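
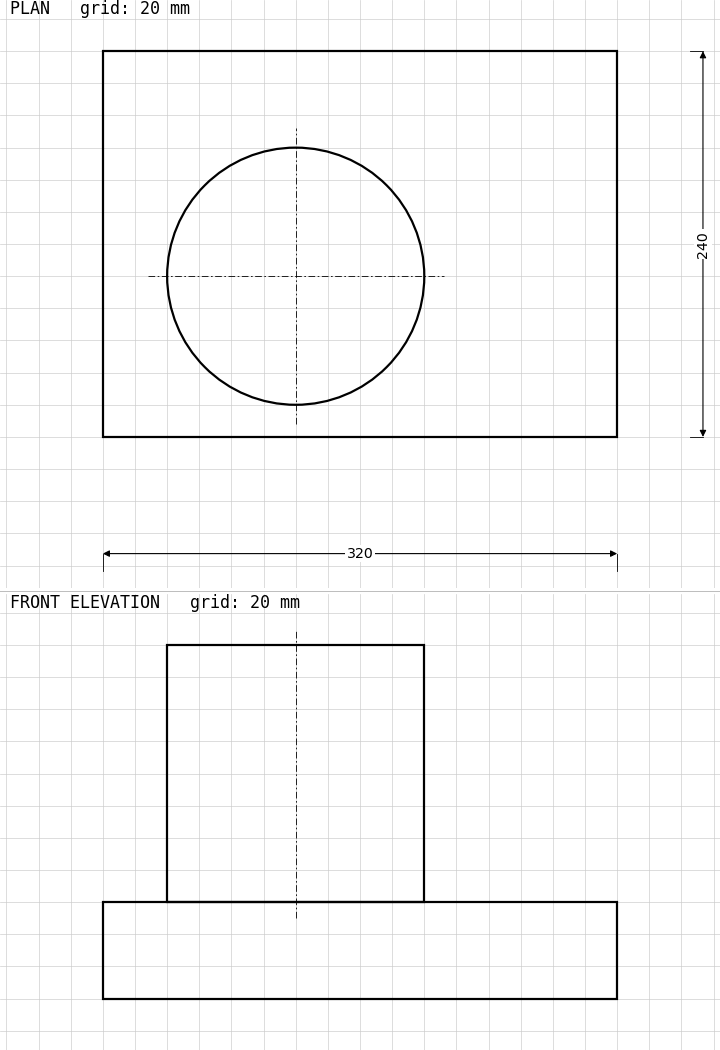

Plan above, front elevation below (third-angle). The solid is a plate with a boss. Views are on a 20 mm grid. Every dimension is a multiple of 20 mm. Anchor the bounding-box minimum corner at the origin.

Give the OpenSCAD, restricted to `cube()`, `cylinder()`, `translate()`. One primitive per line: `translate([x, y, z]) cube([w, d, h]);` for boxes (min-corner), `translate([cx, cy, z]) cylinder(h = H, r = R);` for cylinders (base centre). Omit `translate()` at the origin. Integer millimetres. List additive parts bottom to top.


cube([320, 240, 60]);
translate([120, 100, 60]) cylinder(h = 160, r = 80);


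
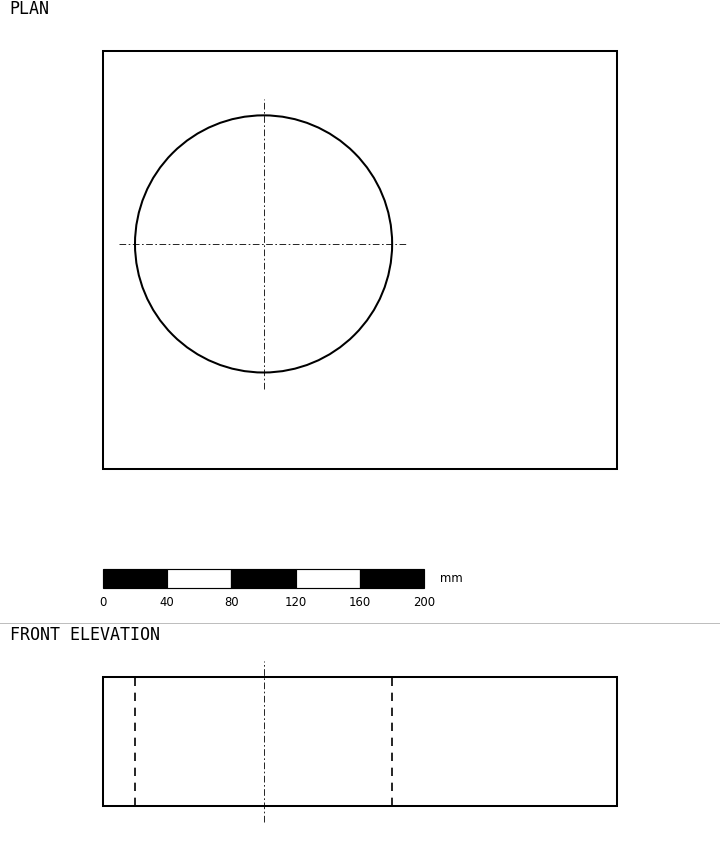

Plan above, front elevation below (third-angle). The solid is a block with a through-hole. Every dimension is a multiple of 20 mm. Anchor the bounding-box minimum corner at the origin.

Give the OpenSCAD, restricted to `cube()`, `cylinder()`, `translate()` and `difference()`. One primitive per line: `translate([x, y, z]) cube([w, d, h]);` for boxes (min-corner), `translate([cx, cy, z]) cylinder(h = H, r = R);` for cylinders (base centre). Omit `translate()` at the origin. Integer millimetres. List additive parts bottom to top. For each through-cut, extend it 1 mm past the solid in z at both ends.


difference() {
  cube([320, 260, 80]);
  translate([100, 140, -1]) cylinder(h = 82, r = 80);
}


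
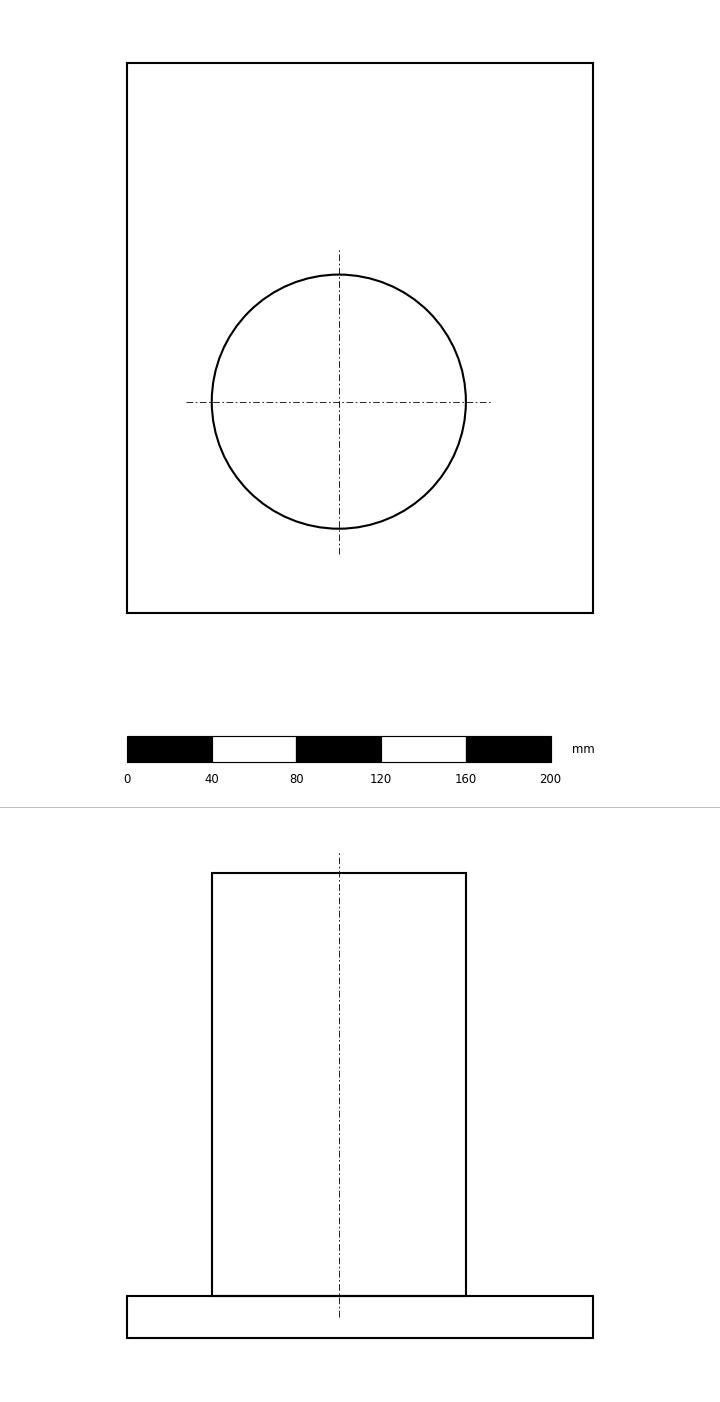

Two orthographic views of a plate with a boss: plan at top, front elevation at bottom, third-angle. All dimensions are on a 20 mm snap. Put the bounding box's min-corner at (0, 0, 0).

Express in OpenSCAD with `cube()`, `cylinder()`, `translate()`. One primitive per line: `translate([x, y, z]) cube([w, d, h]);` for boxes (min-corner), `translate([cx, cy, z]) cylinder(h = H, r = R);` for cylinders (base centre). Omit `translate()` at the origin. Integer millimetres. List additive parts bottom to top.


cube([220, 260, 20]);
translate([100, 100, 20]) cylinder(h = 200, r = 60);


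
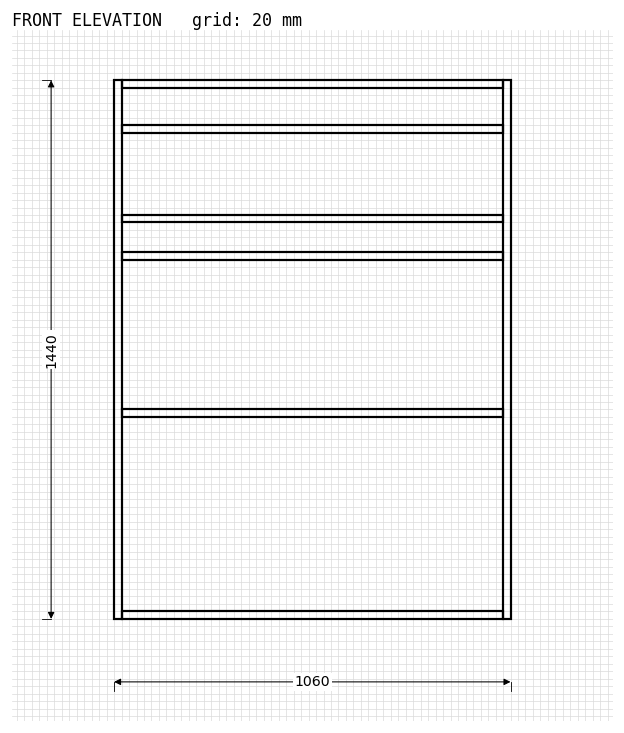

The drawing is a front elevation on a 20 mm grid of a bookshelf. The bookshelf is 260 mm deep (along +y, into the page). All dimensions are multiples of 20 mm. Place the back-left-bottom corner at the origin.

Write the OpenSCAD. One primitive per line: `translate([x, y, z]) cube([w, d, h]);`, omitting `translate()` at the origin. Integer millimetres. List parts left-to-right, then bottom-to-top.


cube([20, 260, 1440]);
translate([20, 0, 0]) cube([1020, 260, 20]);
translate([20, 0, 540]) cube([1020, 260, 20]);
translate([20, 0, 960]) cube([1020, 260, 20]);
translate([20, 0, 1060]) cube([1020, 260, 20]);
translate([20, 0, 1300]) cube([1020, 260, 20]);
translate([20, 0, 1420]) cube([1020, 260, 20]);
translate([1040, 0, 0]) cube([20, 260, 1440]);


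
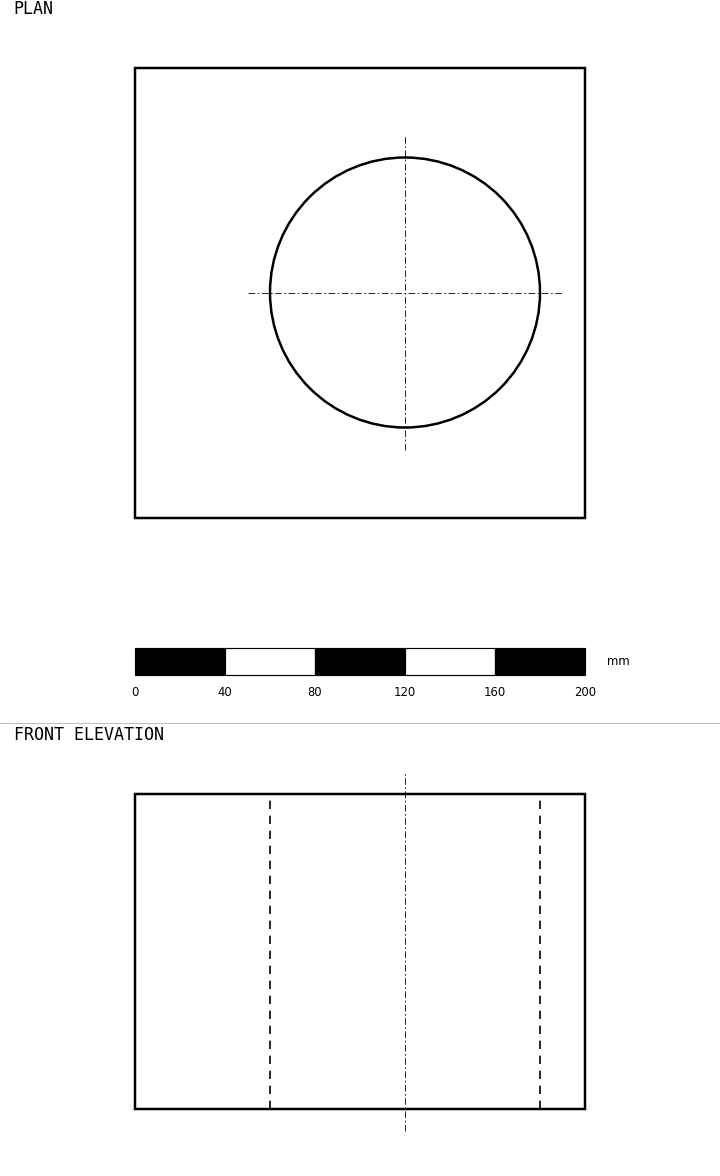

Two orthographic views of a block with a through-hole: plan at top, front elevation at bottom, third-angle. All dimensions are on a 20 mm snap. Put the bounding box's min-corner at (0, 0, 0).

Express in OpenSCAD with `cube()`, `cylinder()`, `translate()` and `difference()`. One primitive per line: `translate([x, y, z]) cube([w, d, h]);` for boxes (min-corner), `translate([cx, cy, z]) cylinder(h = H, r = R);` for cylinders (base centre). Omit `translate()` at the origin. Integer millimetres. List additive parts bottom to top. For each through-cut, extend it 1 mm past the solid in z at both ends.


difference() {
  cube([200, 200, 140]);
  translate([120, 100, -1]) cylinder(h = 142, r = 60);
}


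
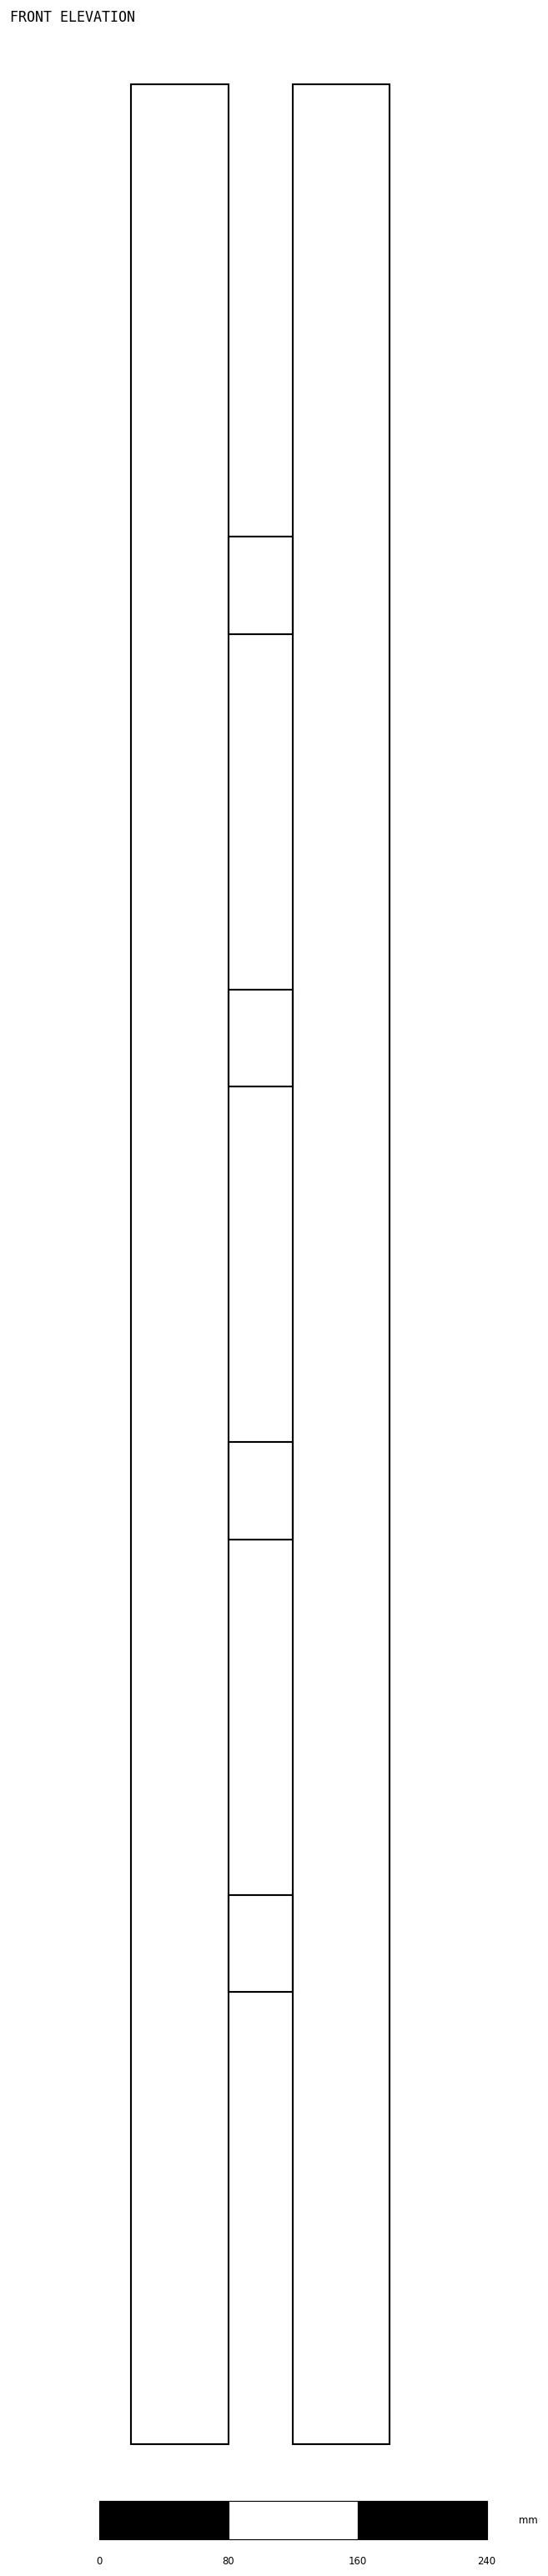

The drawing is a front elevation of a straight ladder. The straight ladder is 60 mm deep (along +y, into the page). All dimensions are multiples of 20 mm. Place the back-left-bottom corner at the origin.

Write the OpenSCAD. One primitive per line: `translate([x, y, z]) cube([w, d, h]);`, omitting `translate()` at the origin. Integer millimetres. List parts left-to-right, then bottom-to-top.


cube([60, 60, 1460]);
translate([60, 0, 280]) cube([40, 60, 60]);
translate([60, 0, 560]) cube([40, 60, 60]);
translate([60, 0, 840]) cube([40, 60, 60]);
translate([60, 0, 1120]) cube([40, 60, 60]);
translate([100, 0, 0]) cube([60, 60, 1460]);


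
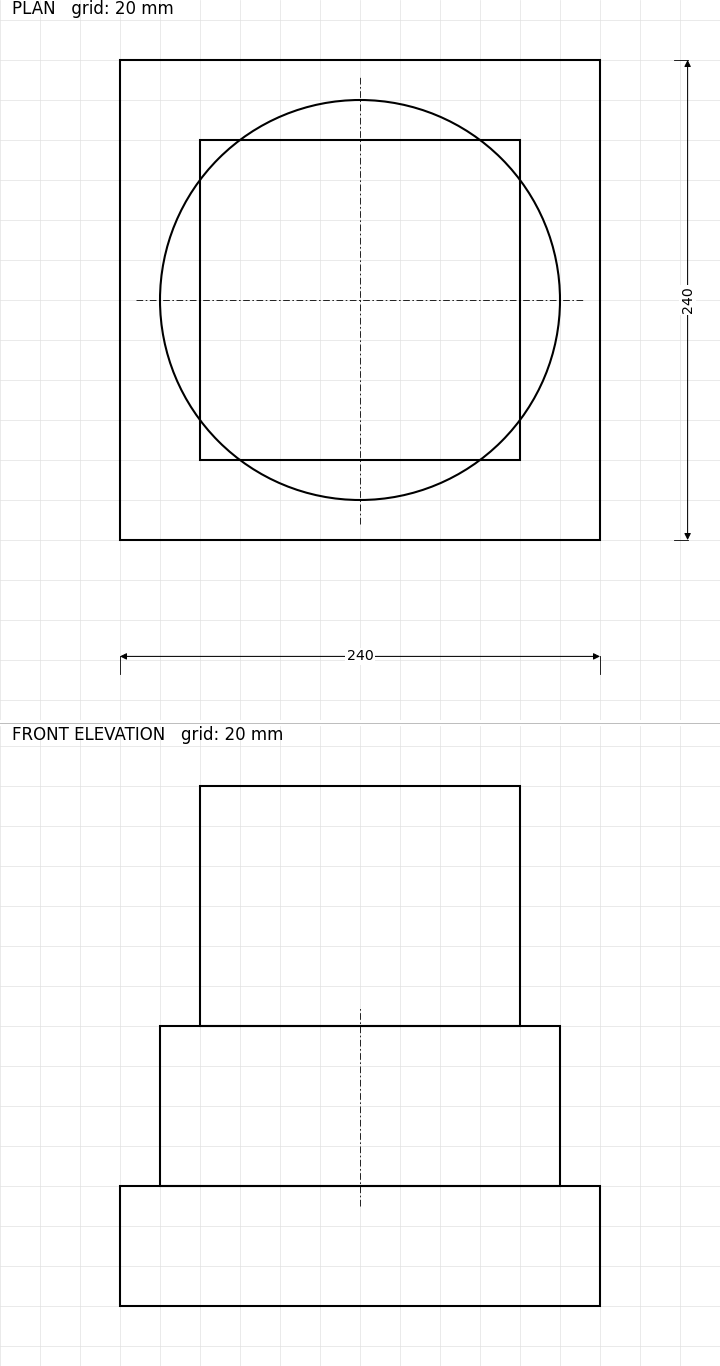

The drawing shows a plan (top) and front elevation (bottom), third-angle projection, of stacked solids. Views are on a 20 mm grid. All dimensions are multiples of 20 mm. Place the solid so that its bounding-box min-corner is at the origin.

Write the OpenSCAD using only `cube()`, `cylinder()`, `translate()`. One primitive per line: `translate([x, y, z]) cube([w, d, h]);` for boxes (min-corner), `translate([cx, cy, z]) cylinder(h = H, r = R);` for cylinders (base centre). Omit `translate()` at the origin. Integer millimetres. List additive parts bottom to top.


cube([240, 240, 60]);
translate([120, 120, 60]) cylinder(h = 80, r = 100);
translate([40, 40, 140]) cube([160, 160, 120]);


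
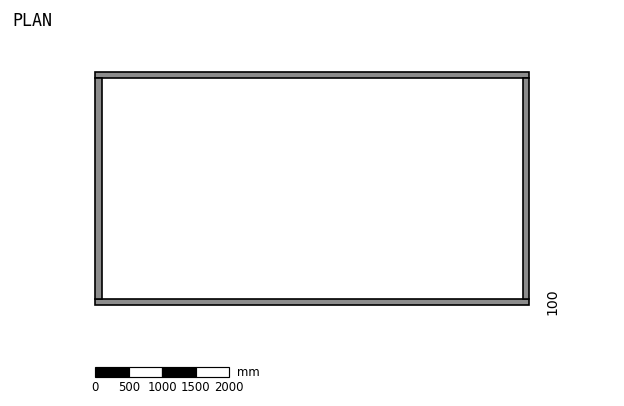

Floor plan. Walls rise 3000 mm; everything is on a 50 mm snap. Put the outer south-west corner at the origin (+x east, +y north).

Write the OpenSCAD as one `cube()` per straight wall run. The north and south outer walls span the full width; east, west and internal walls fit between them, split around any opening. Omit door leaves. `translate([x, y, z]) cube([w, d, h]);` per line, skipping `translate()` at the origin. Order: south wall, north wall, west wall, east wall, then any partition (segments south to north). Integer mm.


cube([6500, 100, 3000]);
translate([0, 3400, 0]) cube([6500, 100, 3000]);
translate([0, 100, 0]) cube([100, 3300, 3000]);
translate([6400, 100, 0]) cube([100, 3300, 3000]);


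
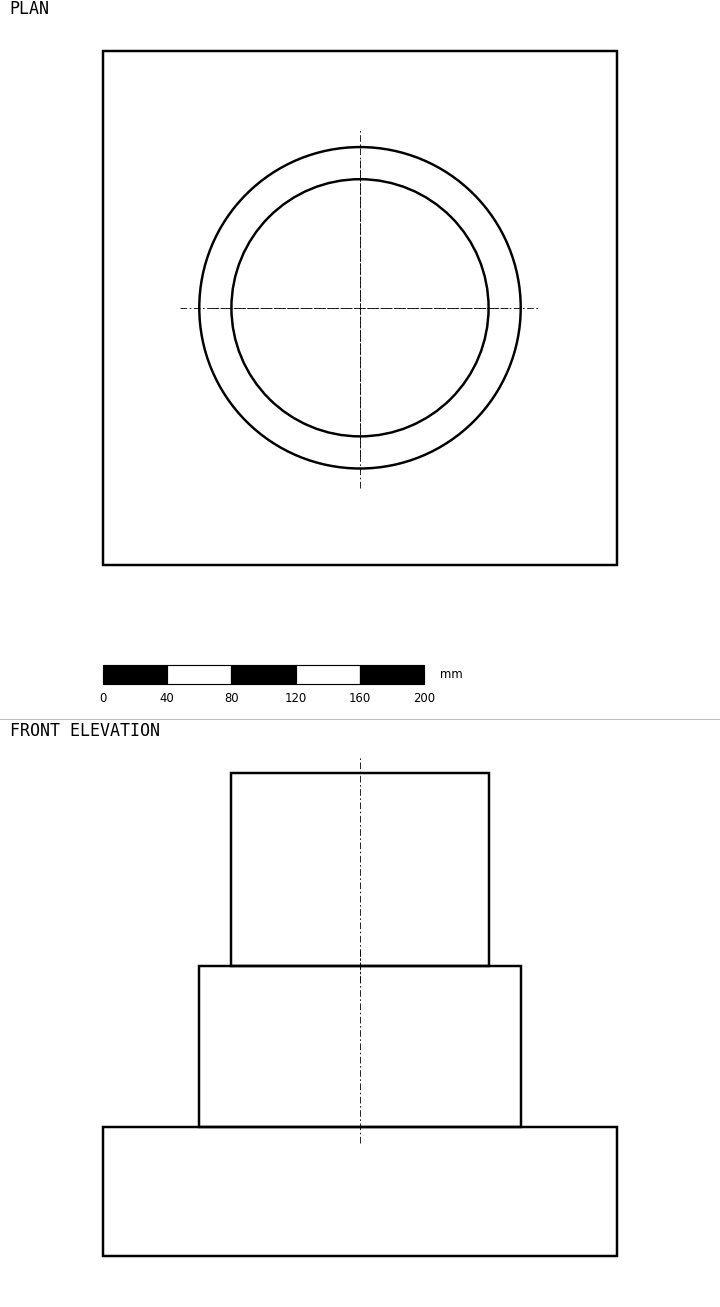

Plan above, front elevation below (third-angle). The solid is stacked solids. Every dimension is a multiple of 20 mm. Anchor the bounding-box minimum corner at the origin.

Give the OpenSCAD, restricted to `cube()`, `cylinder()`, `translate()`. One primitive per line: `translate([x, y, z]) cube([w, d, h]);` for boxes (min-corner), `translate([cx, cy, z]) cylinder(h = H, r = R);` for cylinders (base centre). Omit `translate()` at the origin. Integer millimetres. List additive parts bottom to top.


cube([320, 320, 80]);
translate([160, 160, 80]) cylinder(h = 100, r = 100);
translate([160, 160, 180]) cylinder(h = 120, r = 80);


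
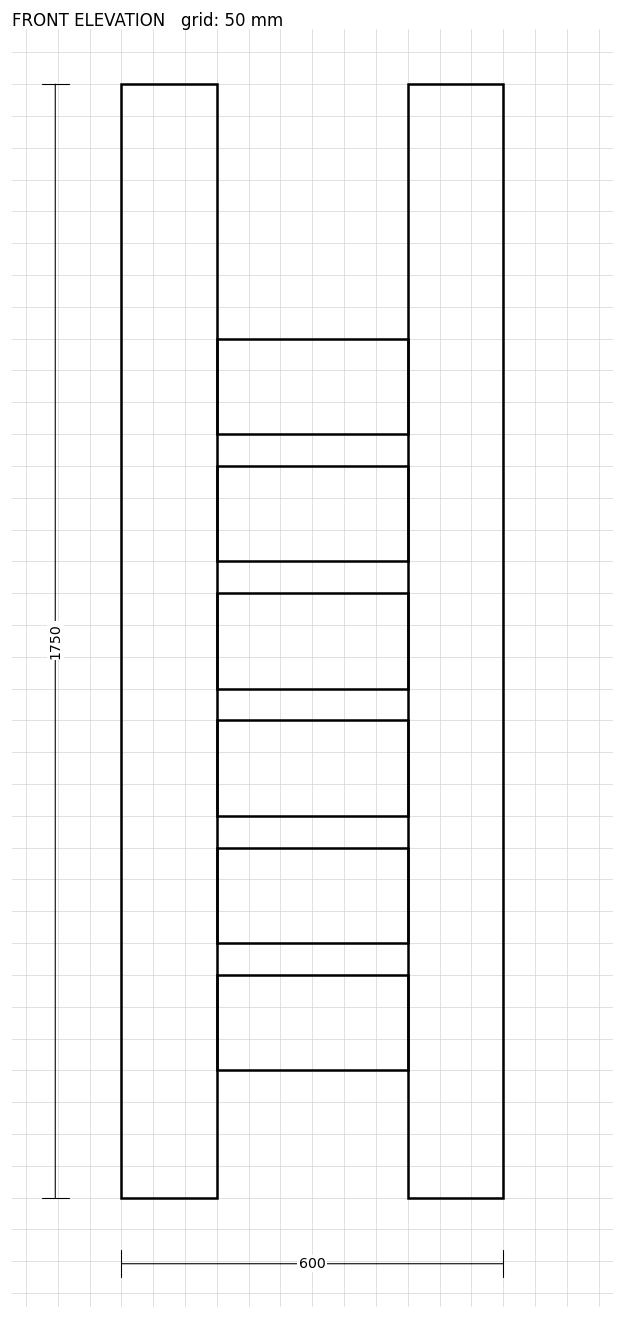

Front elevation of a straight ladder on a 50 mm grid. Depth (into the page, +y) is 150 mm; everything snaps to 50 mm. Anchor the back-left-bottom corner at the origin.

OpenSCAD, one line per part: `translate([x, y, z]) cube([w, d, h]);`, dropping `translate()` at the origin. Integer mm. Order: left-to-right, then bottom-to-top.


cube([150, 150, 1750]);
translate([150, 0, 200]) cube([300, 150, 150]);
translate([150, 0, 400]) cube([300, 150, 150]);
translate([150, 0, 600]) cube([300, 150, 150]);
translate([150, 0, 800]) cube([300, 150, 150]);
translate([150, 0, 1000]) cube([300, 150, 150]);
translate([150, 0, 1200]) cube([300, 150, 150]);
translate([450, 0, 0]) cube([150, 150, 1750]);


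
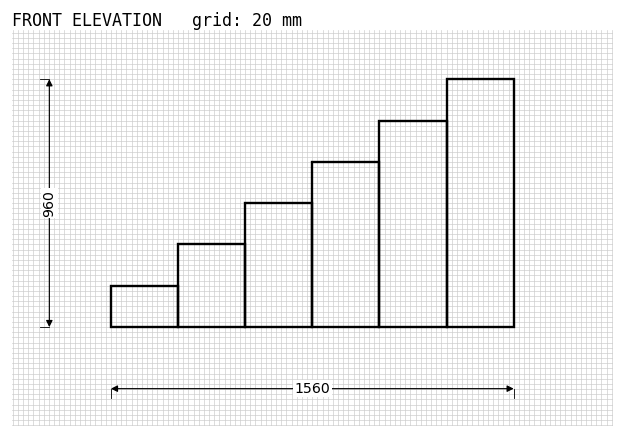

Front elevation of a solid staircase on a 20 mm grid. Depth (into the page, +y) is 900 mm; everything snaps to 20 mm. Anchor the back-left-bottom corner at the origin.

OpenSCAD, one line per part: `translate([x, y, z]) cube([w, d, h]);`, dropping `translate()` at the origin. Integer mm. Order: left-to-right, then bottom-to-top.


cube([260, 900, 160]);
translate([260, 0, 0]) cube([260, 900, 320]);
translate([520, 0, 0]) cube([260, 900, 480]);
translate([780, 0, 0]) cube([260, 900, 640]);
translate([1040, 0, 0]) cube([260, 900, 800]);
translate([1300, 0, 0]) cube([260, 900, 960]);


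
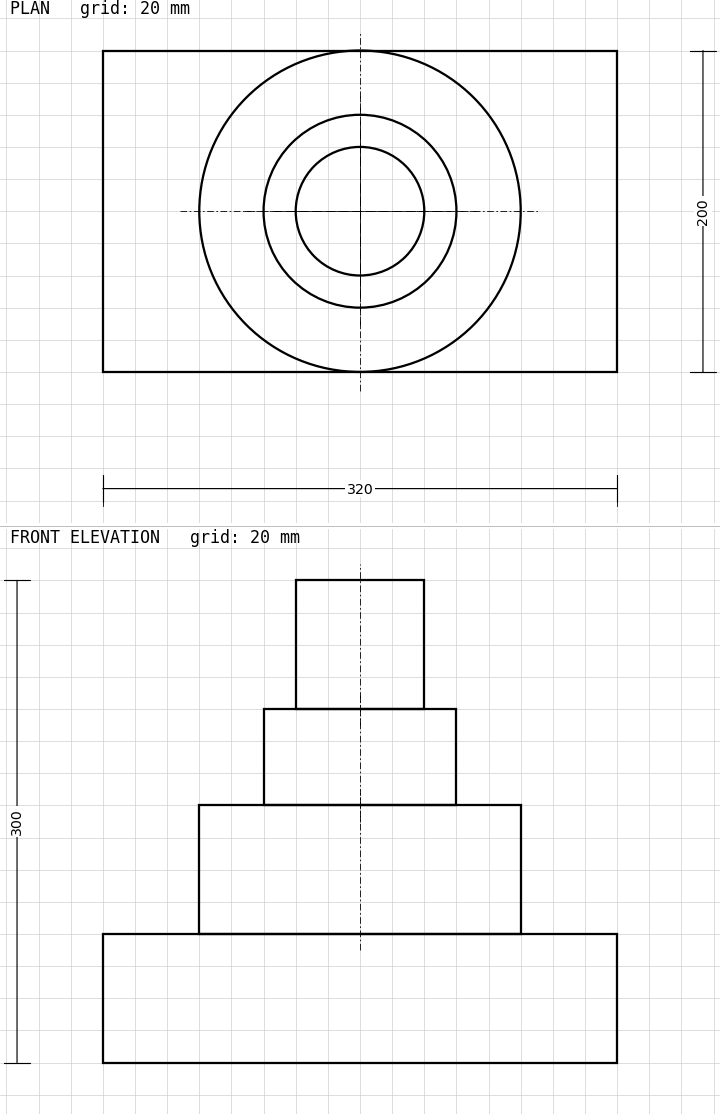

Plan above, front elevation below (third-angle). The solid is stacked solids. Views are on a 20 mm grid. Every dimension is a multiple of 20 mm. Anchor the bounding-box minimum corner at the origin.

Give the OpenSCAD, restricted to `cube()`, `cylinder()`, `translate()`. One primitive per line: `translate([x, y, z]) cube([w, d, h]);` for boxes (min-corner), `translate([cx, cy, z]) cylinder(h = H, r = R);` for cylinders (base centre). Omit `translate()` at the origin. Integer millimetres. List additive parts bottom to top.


cube([320, 200, 80]);
translate([160, 100, 80]) cylinder(h = 80, r = 100);
translate([160, 100, 160]) cylinder(h = 60, r = 60);
translate([160, 100, 220]) cylinder(h = 80, r = 40);


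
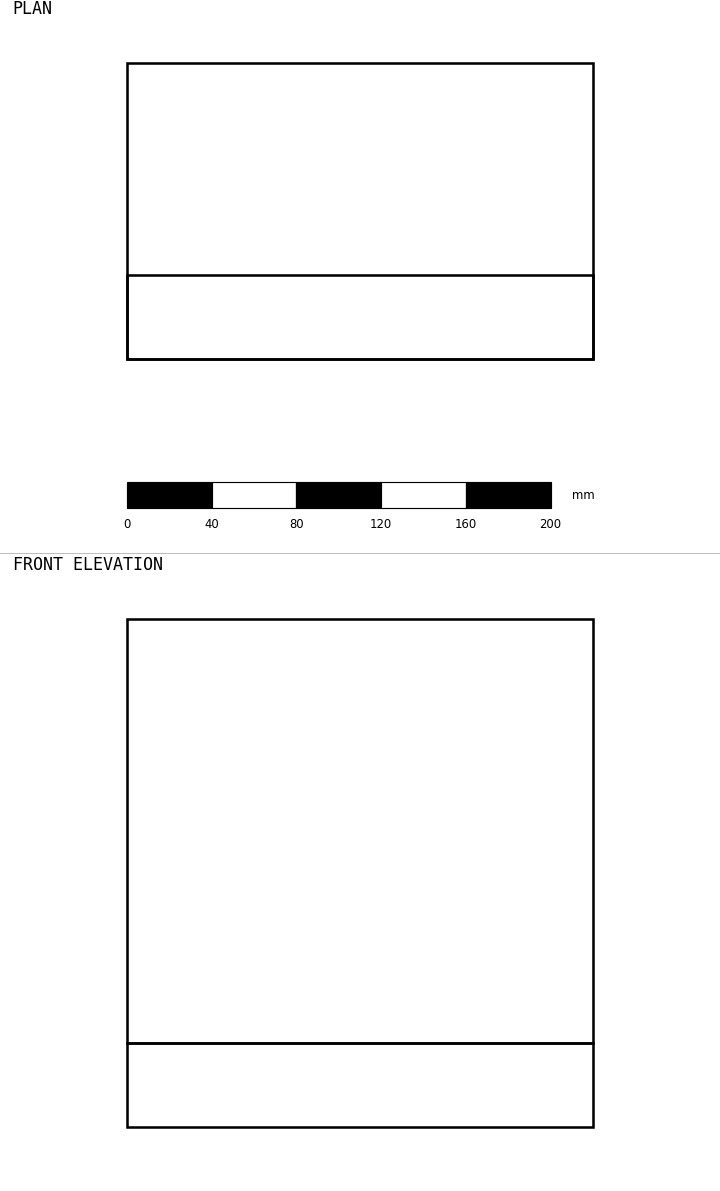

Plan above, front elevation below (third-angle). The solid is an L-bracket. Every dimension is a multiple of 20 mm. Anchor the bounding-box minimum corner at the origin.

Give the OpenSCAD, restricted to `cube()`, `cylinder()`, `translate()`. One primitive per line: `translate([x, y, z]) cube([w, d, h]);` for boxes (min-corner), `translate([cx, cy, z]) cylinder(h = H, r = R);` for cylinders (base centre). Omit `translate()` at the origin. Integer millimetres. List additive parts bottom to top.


cube([220, 140, 40]);
translate([0, 0, 40]) cube([220, 40, 200]);


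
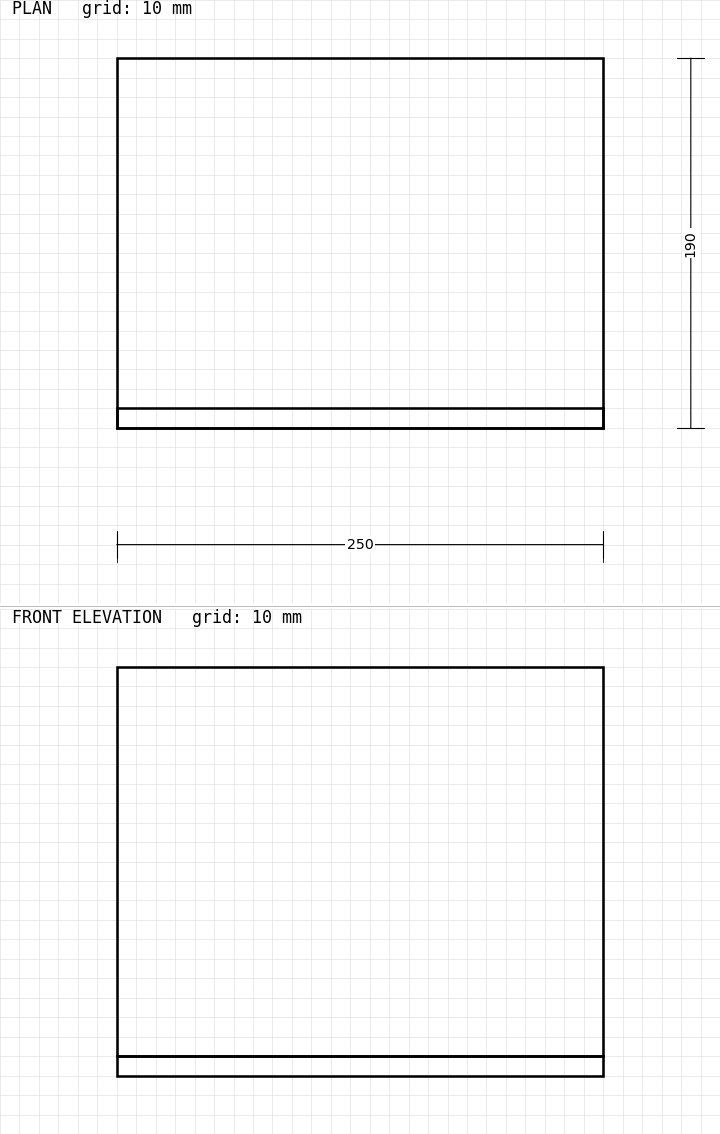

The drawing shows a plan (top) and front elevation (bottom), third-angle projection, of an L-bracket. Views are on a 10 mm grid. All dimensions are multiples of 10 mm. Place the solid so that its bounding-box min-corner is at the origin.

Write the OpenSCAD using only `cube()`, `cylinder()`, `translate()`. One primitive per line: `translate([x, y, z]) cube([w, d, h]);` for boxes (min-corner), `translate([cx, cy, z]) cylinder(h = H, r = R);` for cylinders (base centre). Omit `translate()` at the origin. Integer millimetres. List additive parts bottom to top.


cube([250, 190, 10]);
translate([0, 0, 10]) cube([250, 10, 200]);


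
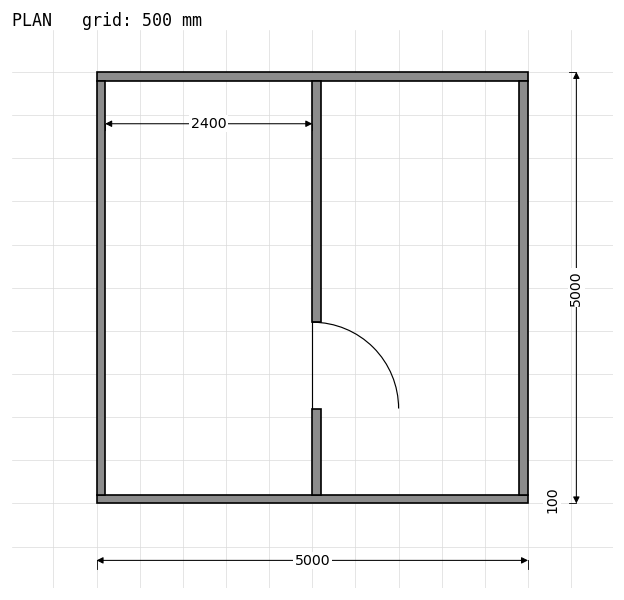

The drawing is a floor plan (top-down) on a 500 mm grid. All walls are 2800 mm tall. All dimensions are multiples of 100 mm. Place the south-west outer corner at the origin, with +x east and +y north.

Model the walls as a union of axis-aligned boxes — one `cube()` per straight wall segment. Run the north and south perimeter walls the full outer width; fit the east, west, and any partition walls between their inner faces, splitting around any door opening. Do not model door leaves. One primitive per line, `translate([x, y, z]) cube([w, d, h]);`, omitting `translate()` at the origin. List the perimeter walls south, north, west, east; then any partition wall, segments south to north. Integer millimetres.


cube([5000, 100, 2800]);
translate([0, 4900, 0]) cube([5000, 100, 2800]);
translate([0, 100, 0]) cube([100, 4800, 2800]);
translate([4900, 100, 0]) cube([100, 4800, 2800]);
translate([2500, 100, 0]) cube([100, 1000, 2800]);
translate([2500, 2100, 0]) cube([100, 2800, 2800]);


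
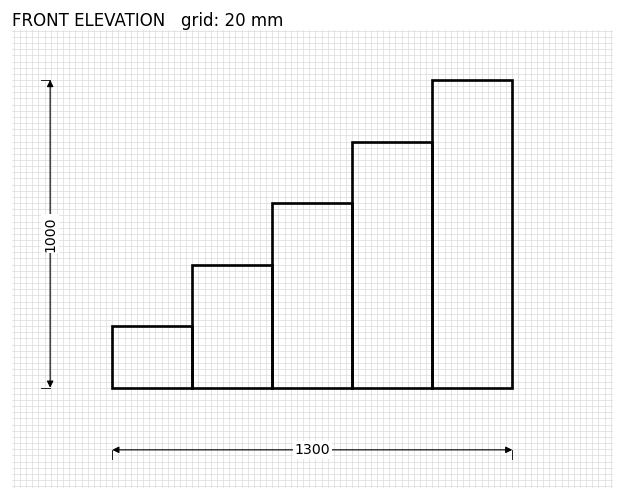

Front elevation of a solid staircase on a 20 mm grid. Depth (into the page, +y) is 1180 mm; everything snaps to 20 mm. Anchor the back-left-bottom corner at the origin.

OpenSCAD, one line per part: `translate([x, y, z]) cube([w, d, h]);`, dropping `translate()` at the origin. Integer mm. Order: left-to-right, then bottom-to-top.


cube([260, 1180, 200]);
translate([260, 0, 0]) cube([260, 1180, 400]);
translate([520, 0, 0]) cube([260, 1180, 600]);
translate([780, 0, 0]) cube([260, 1180, 800]);
translate([1040, 0, 0]) cube([260, 1180, 1000]);


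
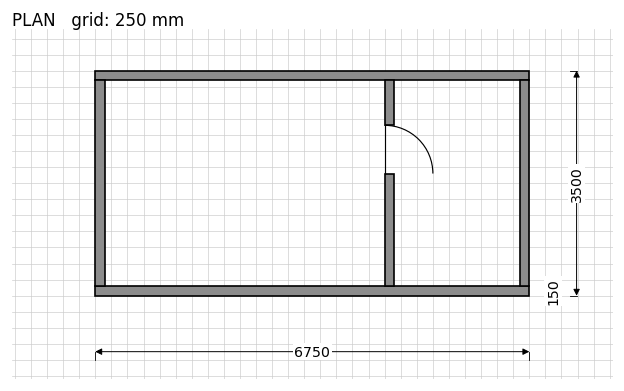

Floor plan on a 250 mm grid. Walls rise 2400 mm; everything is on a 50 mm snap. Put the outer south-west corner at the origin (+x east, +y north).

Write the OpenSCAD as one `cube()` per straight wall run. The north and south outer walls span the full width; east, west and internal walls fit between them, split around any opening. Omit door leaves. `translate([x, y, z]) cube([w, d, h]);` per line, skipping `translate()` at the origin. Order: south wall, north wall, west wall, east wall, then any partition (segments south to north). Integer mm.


cube([6750, 150, 2400]);
translate([0, 3350, 0]) cube([6750, 150, 2400]);
translate([0, 150, 0]) cube([150, 3200, 2400]);
translate([6600, 150, 0]) cube([150, 3200, 2400]);
translate([4500, 150, 0]) cube([150, 1750, 2400]);
translate([4500, 2650, 0]) cube([150, 700, 2400]);


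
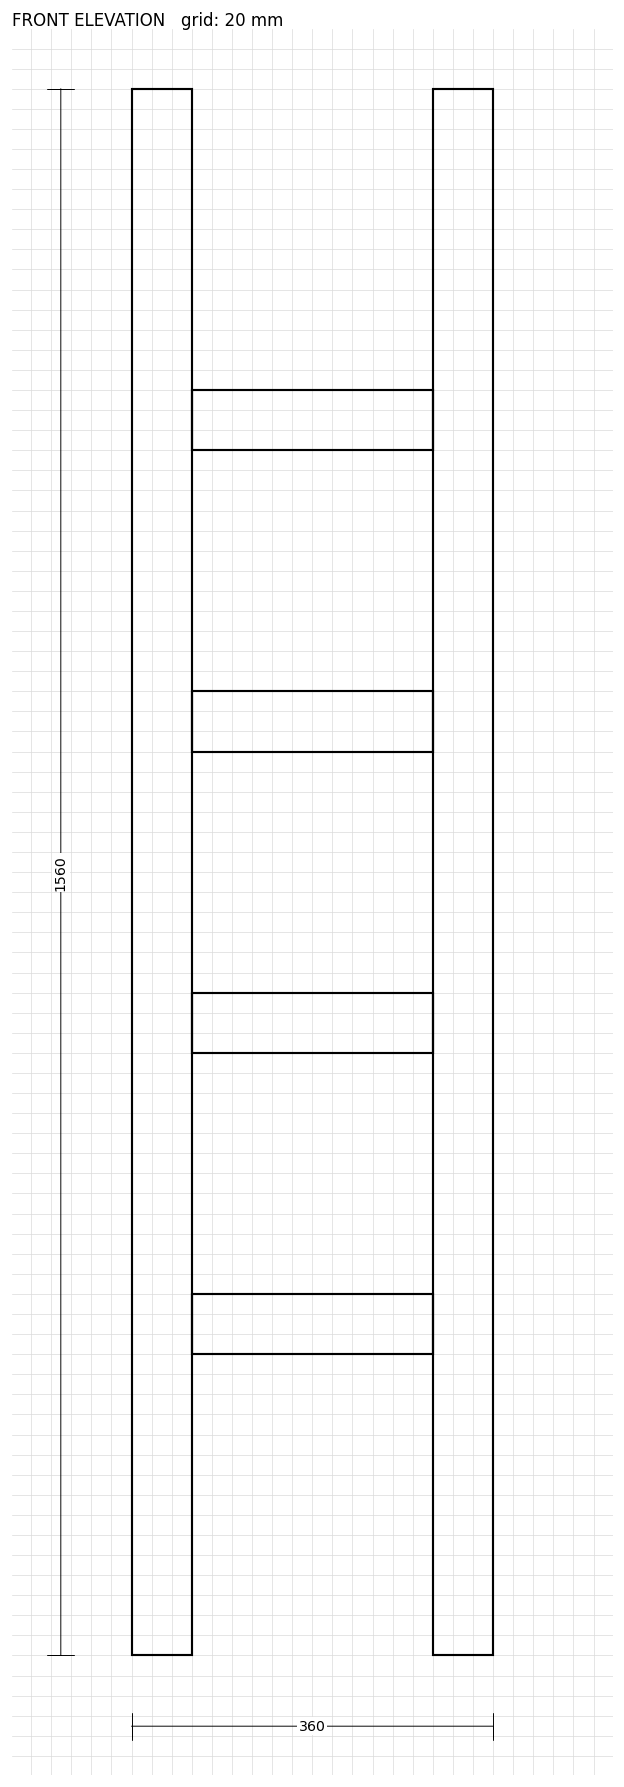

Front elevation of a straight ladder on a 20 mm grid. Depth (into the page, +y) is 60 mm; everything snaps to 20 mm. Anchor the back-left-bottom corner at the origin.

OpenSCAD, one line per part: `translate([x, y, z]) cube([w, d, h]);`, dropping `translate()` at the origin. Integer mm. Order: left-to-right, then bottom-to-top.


cube([60, 60, 1560]);
translate([60, 0, 300]) cube([240, 60, 60]);
translate([60, 0, 600]) cube([240, 60, 60]);
translate([60, 0, 900]) cube([240, 60, 60]);
translate([60, 0, 1200]) cube([240, 60, 60]);
translate([300, 0, 0]) cube([60, 60, 1560]);


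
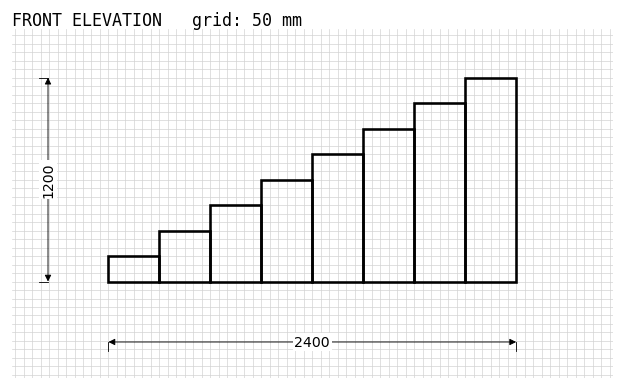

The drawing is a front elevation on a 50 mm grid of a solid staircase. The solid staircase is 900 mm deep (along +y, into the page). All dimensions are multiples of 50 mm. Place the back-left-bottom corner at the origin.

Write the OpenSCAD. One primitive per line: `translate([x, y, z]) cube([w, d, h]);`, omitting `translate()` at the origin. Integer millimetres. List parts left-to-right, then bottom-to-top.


cube([300, 900, 150]);
translate([300, 0, 0]) cube([300, 900, 300]);
translate([600, 0, 0]) cube([300, 900, 450]);
translate([900, 0, 0]) cube([300, 900, 600]);
translate([1200, 0, 0]) cube([300, 900, 750]);
translate([1500, 0, 0]) cube([300, 900, 900]);
translate([1800, 0, 0]) cube([300, 900, 1050]);
translate([2100, 0, 0]) cube([300, 900, 1200]);


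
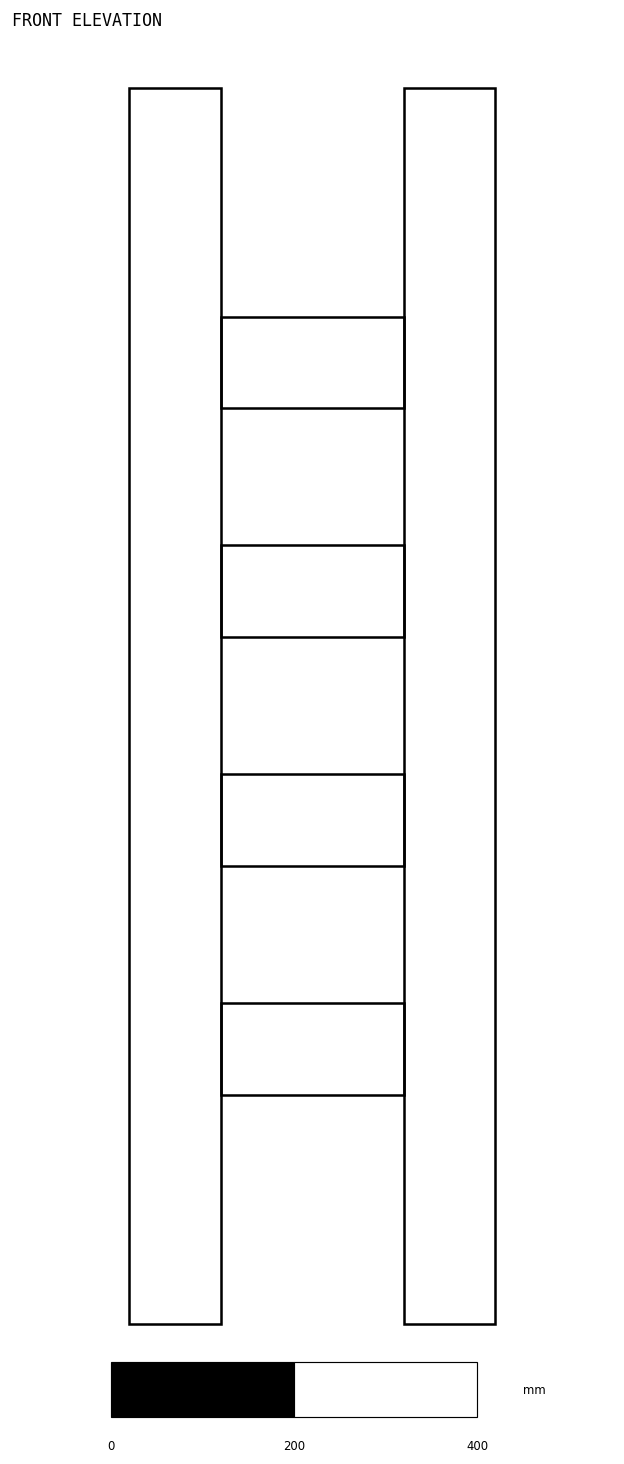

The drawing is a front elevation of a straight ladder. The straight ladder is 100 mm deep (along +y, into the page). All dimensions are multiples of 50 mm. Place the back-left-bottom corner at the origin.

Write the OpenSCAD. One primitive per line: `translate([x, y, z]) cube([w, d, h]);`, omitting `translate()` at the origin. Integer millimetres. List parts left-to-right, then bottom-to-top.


cube([100, 100, 1350]);
translate([100, 0, 250]) cube([200, 100, 100]);
translate([100, 0, 500]) cube([200, 100, 100]);
translate([100, 0, 750]) cube([200, 100, 100]);
translate([100, 0, 1000]) cube([200, 100, 100]);
translate([300, 0, 0]) cube([100, 100, 1350]);


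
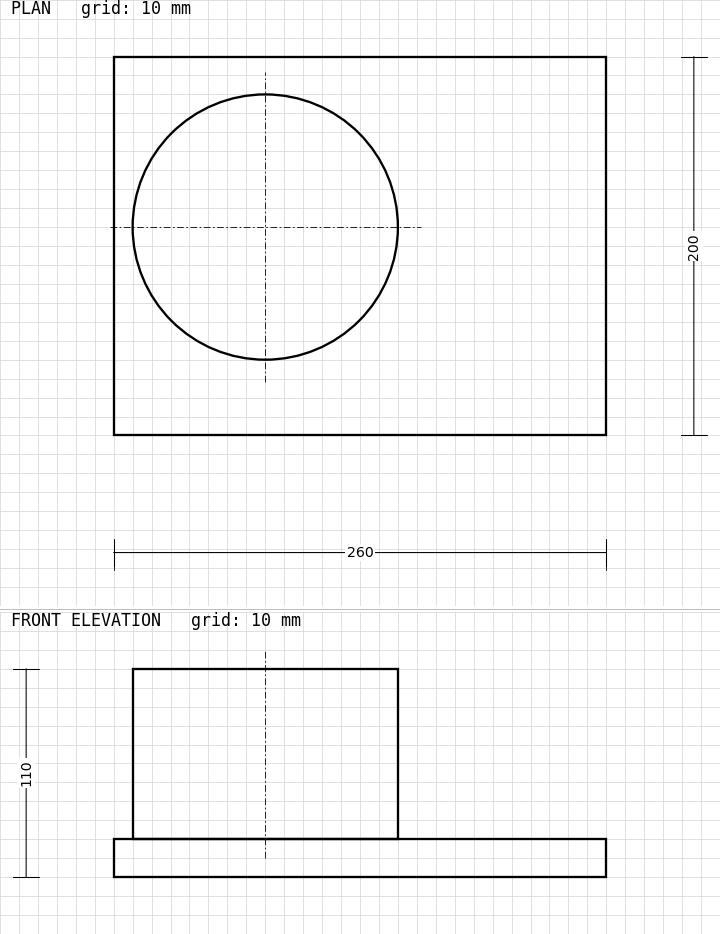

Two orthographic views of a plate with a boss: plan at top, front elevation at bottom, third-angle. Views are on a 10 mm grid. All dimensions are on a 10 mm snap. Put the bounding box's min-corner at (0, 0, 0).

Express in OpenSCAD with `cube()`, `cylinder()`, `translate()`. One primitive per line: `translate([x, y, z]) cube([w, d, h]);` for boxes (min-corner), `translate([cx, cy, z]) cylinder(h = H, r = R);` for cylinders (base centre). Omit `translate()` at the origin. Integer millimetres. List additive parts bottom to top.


cube([260, 200, 20]);
translate([80, 110, 20]) cylinder(h = 90, r = 70);


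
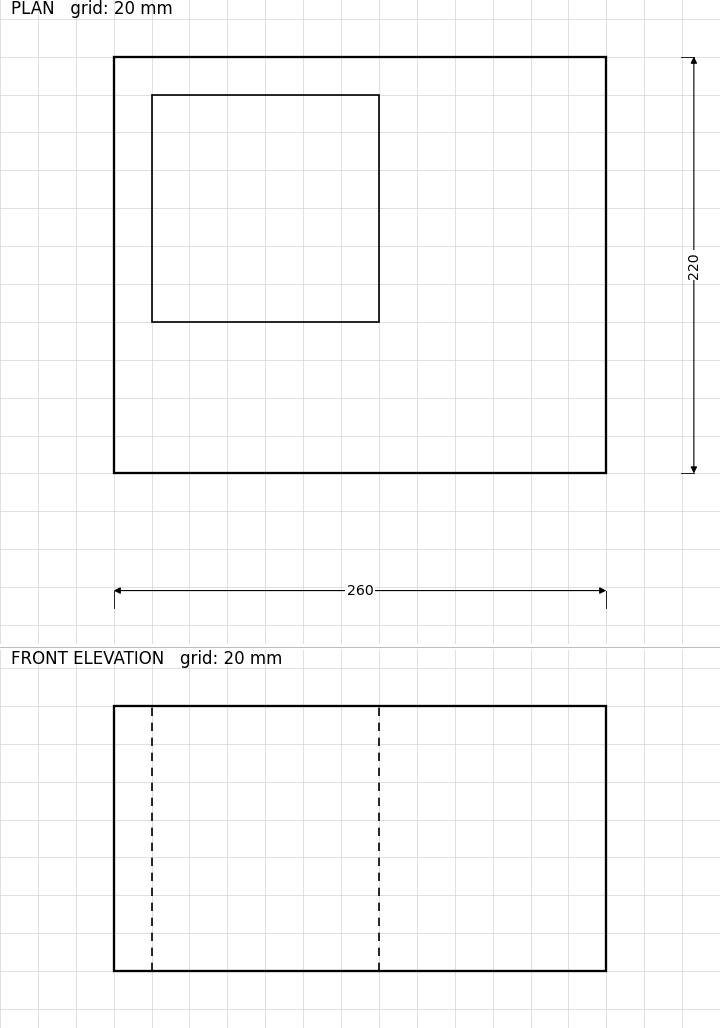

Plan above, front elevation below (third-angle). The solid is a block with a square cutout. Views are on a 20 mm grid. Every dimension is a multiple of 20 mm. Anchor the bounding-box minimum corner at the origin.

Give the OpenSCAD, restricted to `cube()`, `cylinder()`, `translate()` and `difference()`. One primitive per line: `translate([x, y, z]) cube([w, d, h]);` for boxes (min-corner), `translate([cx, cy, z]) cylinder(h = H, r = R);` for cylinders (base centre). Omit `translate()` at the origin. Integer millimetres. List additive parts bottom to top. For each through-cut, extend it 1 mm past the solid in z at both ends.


difference() {
  cube([260, 220, 140]);
  translate([20, 80, -1]) cube([120, 120, 142]);
}


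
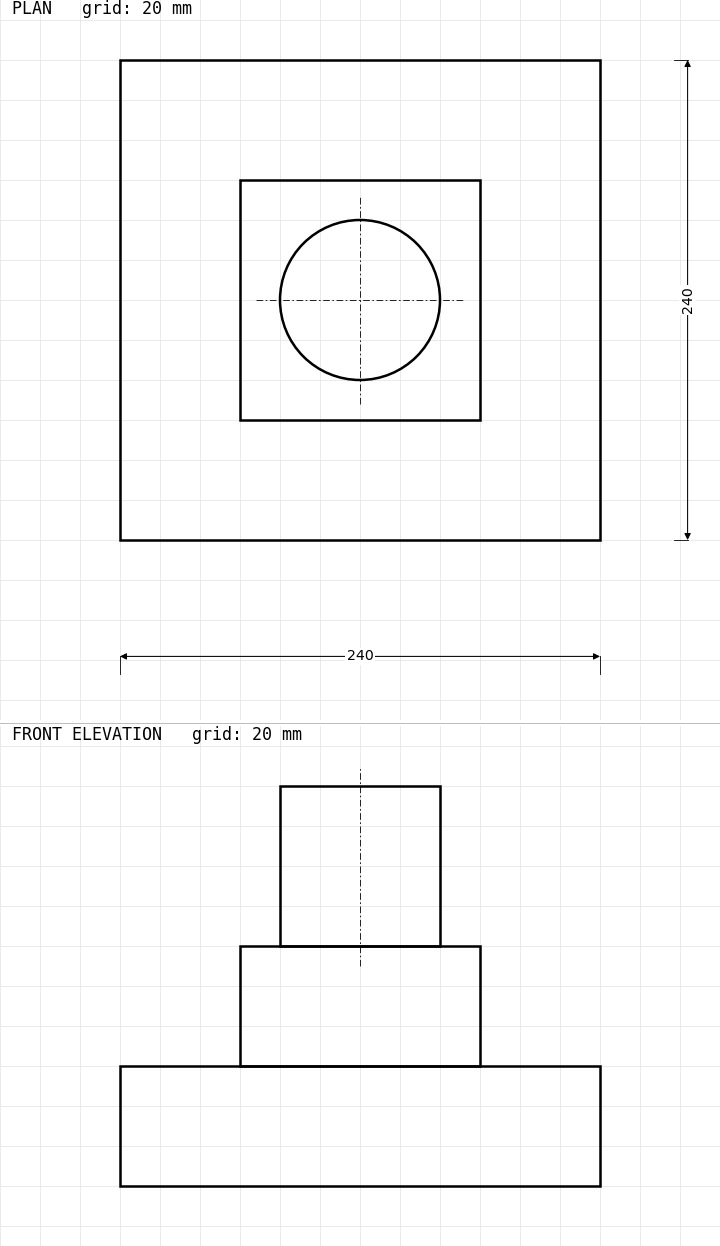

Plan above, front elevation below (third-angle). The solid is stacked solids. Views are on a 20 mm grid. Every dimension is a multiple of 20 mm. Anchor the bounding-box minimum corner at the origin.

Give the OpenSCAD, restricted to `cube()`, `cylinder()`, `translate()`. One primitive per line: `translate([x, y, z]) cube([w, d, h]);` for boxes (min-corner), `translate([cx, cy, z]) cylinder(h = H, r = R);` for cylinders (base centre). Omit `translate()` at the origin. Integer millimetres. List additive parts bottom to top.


cube([240, 240, 60]);
translate([60, 60, 60]) cube([120, 120, 60]);
translate([120, 120, 120]) cylinder(h = 80, r = 40);


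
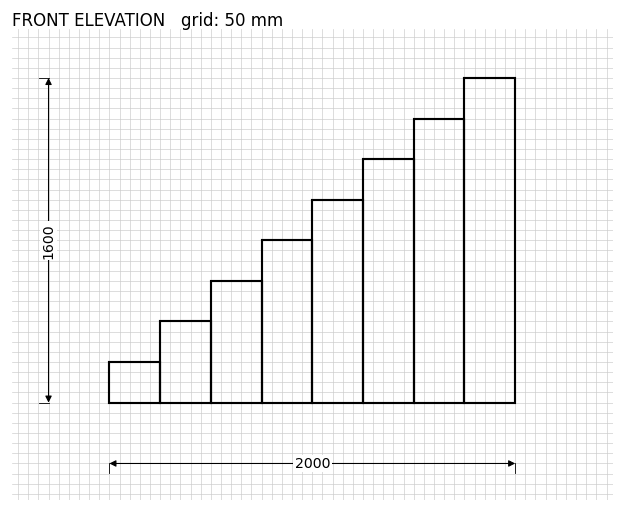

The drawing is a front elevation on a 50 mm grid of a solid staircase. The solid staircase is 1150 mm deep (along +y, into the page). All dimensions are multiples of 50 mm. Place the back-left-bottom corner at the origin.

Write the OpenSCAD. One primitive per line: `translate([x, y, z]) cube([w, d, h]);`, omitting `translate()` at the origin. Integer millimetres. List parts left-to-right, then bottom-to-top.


cube([250, 1150, 200]);
translate([250, 0, 0]) cube([250, 1150, 400]);
translate([500, 0, 0]) cube([250, 1150, 600]);
translate([750, 0, 0]) cube([250, 1150, 800]);
translate([1000, 0, 0]) cube([250, 1150, 1000]);
translate([1250, 0, 0]) cube([250, 1150, 1200]);
translate([1500, 0, 0]) cube([250, 1150, 1400]);
translate([1750, 0, 0]) cube([250, 1150, 1600]);


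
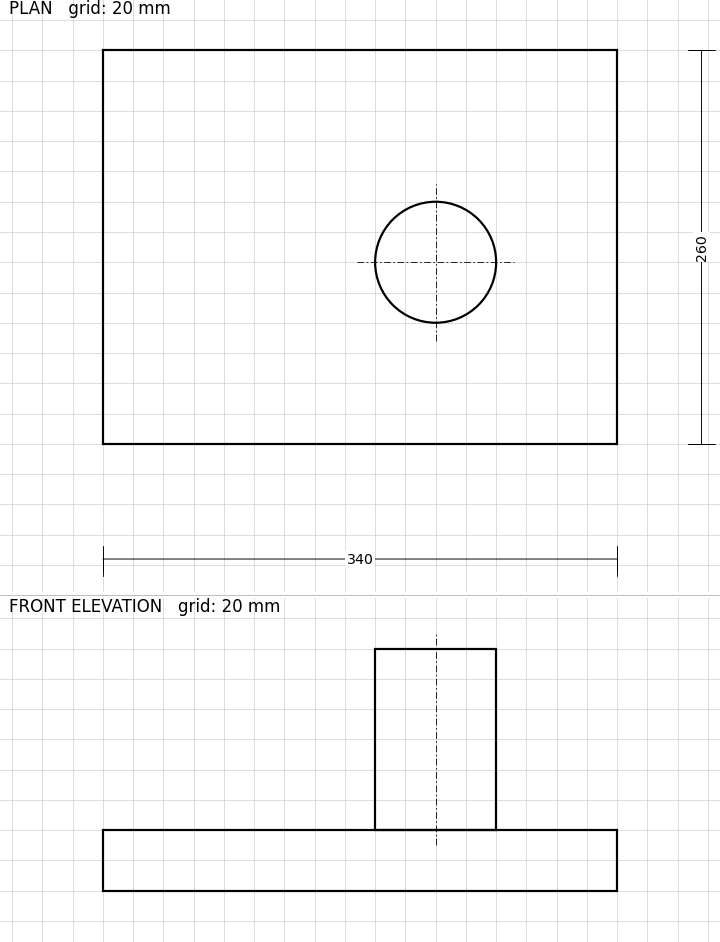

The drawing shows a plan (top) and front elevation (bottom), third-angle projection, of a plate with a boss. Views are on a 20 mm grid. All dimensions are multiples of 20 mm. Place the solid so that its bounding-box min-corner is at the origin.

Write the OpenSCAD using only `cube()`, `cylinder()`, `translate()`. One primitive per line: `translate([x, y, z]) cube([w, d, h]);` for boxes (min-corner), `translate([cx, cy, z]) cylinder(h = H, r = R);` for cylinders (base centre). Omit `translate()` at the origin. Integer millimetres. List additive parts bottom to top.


cube([340, 260, 40]);
translate([220, 120, 40]) cylinder(h = 120, r = 40);


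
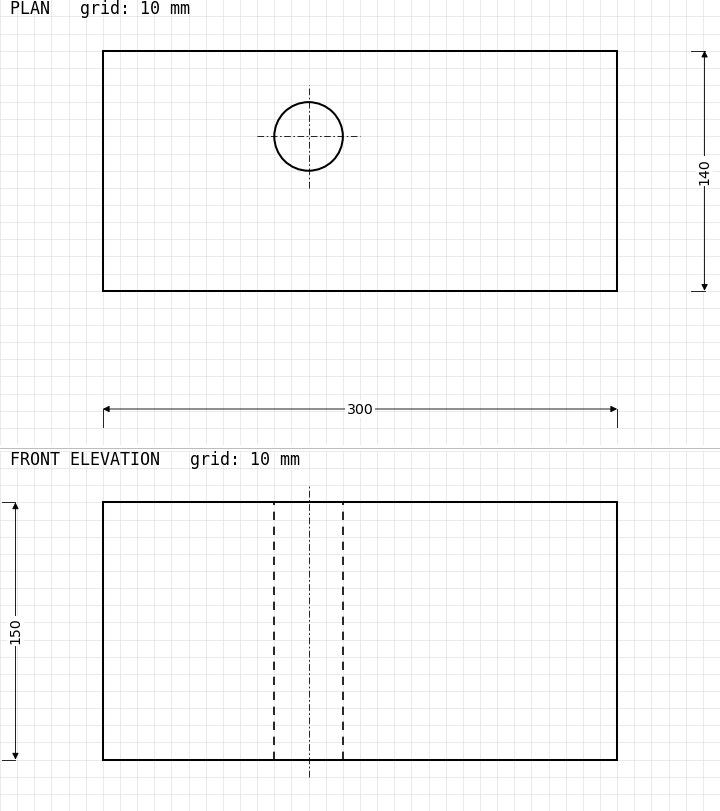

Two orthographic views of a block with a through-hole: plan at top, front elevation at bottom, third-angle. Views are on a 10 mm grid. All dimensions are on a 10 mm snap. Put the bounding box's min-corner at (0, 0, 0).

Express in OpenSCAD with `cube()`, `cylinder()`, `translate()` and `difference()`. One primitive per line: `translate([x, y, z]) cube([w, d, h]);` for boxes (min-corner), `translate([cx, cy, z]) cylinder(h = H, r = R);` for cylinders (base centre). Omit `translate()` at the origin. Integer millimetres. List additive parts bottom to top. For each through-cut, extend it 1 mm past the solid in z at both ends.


difference() {
  cube([300, 140, 150]);
  translate([120, 90, -1]) cylinder(h = 152, r = 20);
}


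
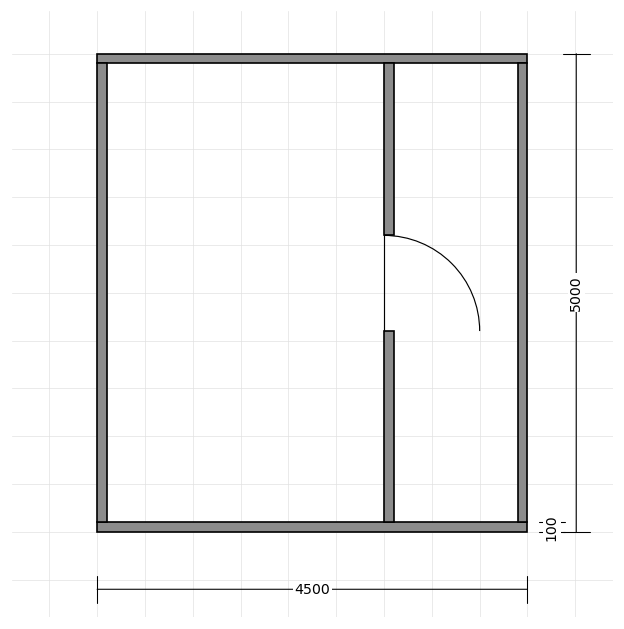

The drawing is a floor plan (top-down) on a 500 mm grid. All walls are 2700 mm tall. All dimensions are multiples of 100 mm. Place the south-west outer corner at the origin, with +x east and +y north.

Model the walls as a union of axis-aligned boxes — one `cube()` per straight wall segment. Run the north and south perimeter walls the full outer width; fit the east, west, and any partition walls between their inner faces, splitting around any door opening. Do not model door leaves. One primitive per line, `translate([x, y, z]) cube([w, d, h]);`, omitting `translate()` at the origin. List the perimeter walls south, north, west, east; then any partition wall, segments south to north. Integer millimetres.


cube([4500, 100, 2700]);
translate([0, 4900, 0]) cube([4500, 100, 2700]);
translate([0, 100, 0]) cube([100, 4800, 2700]);
translate([4400, 100, 0]) cube([100, 4800, 2700]);
translate([3000, 100, 0]) cube([100, 2000, 2700]);
translate([3000, 3100, 0]) cube([100, 1800, 2700]);


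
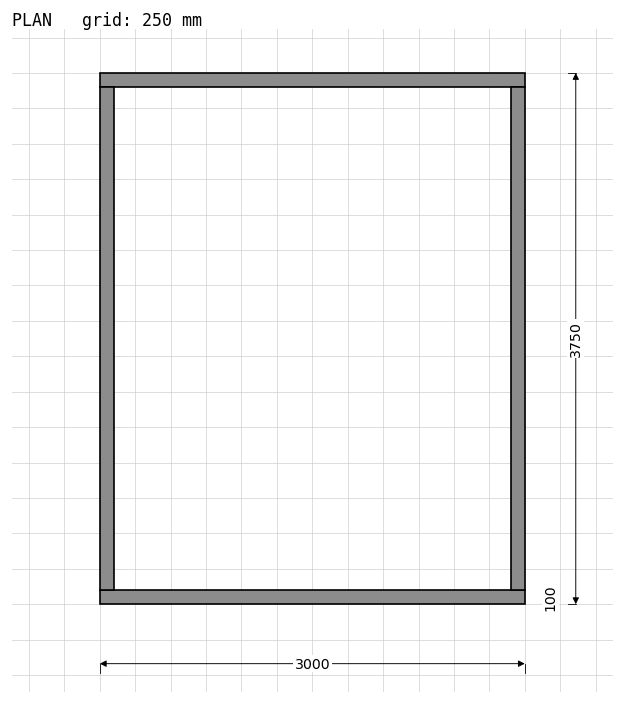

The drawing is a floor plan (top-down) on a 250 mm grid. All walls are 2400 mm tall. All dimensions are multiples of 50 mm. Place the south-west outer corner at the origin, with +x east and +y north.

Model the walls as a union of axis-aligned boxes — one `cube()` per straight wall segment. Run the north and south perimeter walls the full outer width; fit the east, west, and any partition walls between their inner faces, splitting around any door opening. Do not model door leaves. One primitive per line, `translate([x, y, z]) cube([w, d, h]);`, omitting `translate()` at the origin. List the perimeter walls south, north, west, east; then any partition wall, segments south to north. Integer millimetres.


cube([3000, 100, 2400]);
translate([0, 3650, 0]) cube([3000, 100, 2400]);
translate([0, 100, 0]) cube([100, 3550, 2400]);
translate([2900, 100, 0]) cube([100, 3550, 2400]);


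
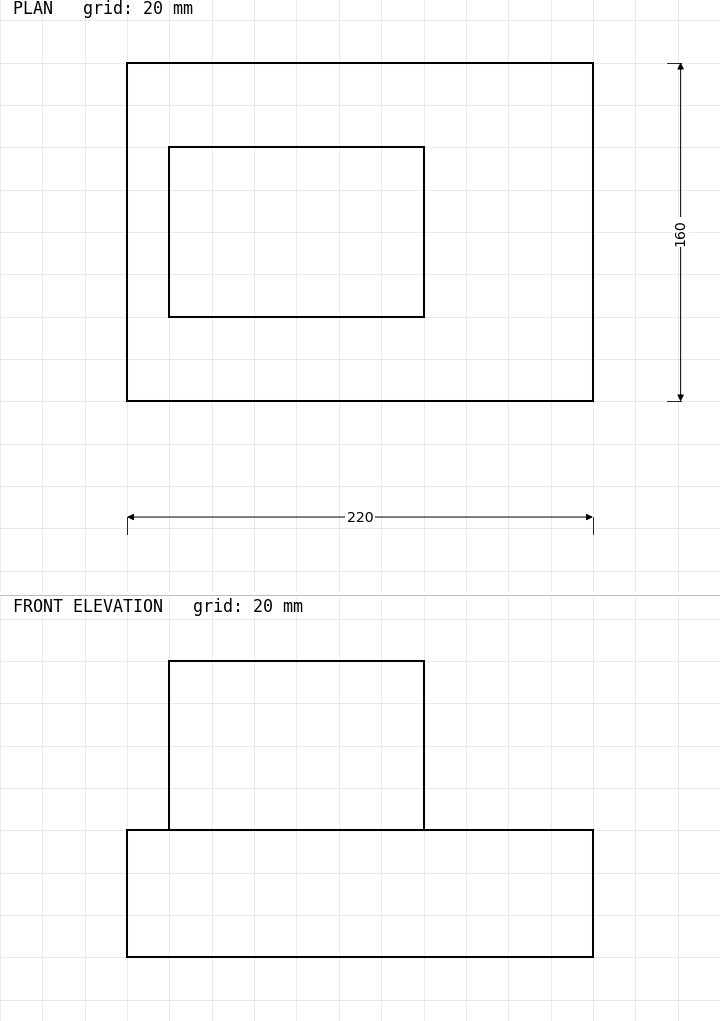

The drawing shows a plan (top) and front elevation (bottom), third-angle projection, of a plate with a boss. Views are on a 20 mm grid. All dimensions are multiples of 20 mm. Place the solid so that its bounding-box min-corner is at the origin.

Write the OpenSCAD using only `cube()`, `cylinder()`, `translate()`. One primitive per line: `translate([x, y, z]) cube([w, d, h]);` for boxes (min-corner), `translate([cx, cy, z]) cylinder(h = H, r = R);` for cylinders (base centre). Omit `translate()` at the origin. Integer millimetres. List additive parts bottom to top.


cube([220, 160, 60]);
translate([20, 40, 60]) cube([120, 80, 80]);


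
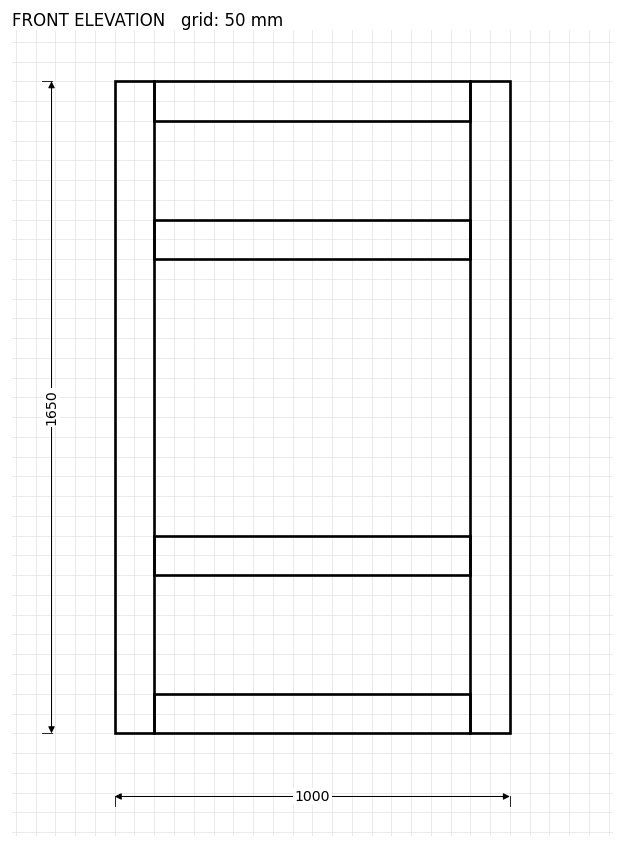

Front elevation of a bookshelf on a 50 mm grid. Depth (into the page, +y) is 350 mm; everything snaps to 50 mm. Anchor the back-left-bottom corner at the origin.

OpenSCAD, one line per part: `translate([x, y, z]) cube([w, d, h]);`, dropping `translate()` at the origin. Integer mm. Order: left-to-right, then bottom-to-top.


cube([100, 350, 1650]);
translate([100, 0, 0]) cube([800, 350, 100]);
translate([100, 0, 400]) cube([800, 350, 100]);
translate([100, 0, 1200]) cube([800, 350, 100]);
translate([100, 0, 1550]) cube([800, 350, 100]);
translate([900, 0, 0]) cube([100, 350, 1650]);


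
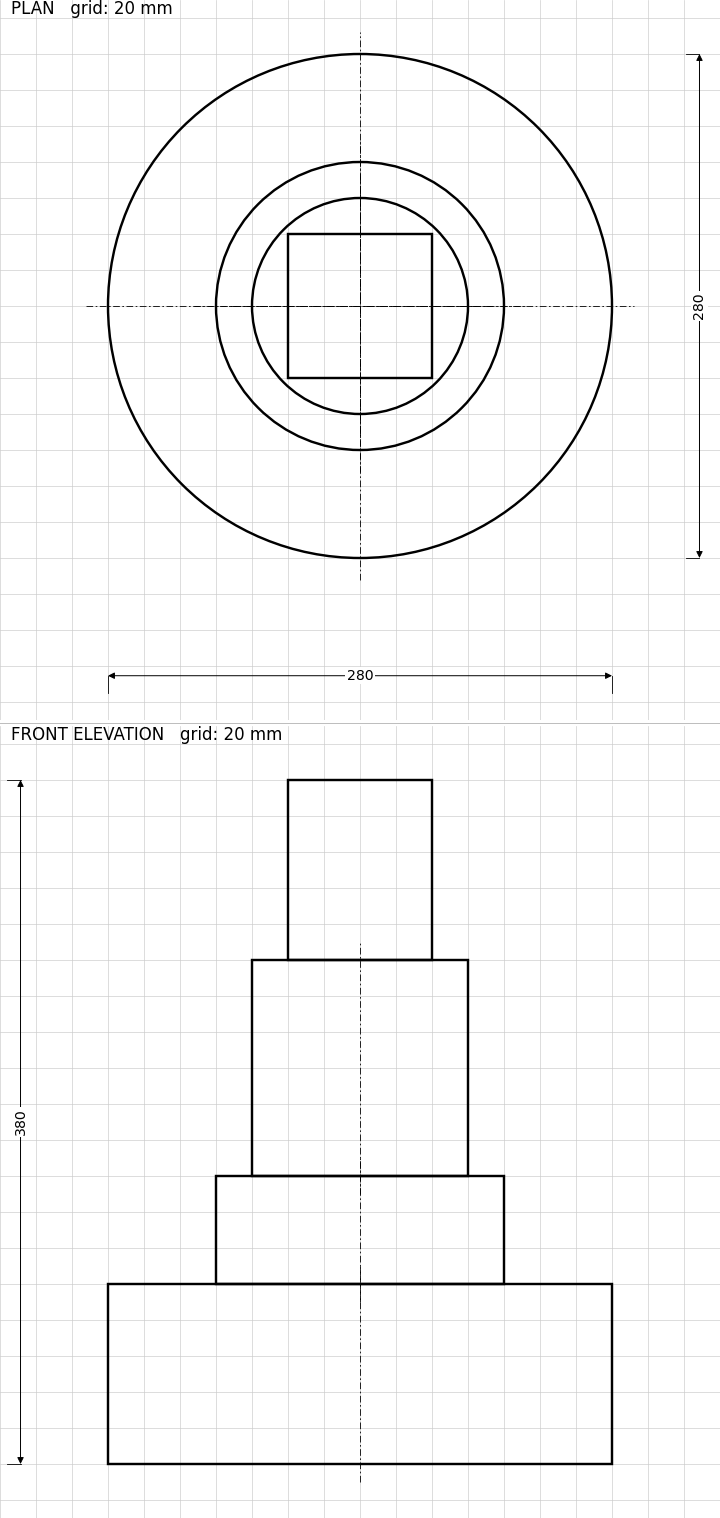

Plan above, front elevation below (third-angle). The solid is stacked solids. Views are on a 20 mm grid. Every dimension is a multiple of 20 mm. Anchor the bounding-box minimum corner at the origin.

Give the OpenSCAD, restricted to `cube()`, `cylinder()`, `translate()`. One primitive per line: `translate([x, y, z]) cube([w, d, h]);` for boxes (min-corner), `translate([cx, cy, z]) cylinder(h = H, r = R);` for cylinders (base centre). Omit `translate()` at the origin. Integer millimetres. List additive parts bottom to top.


translate([140, 140, 0]) cylinder(h = 100, r = 140);
translate([140, 140, 100]) cylinder(h = 60, r = 80);
translate([140, 140, 160]) cylinder(h = 120, r = 60);
translate([100, 100, 280]) cube([80, 80, 100]);


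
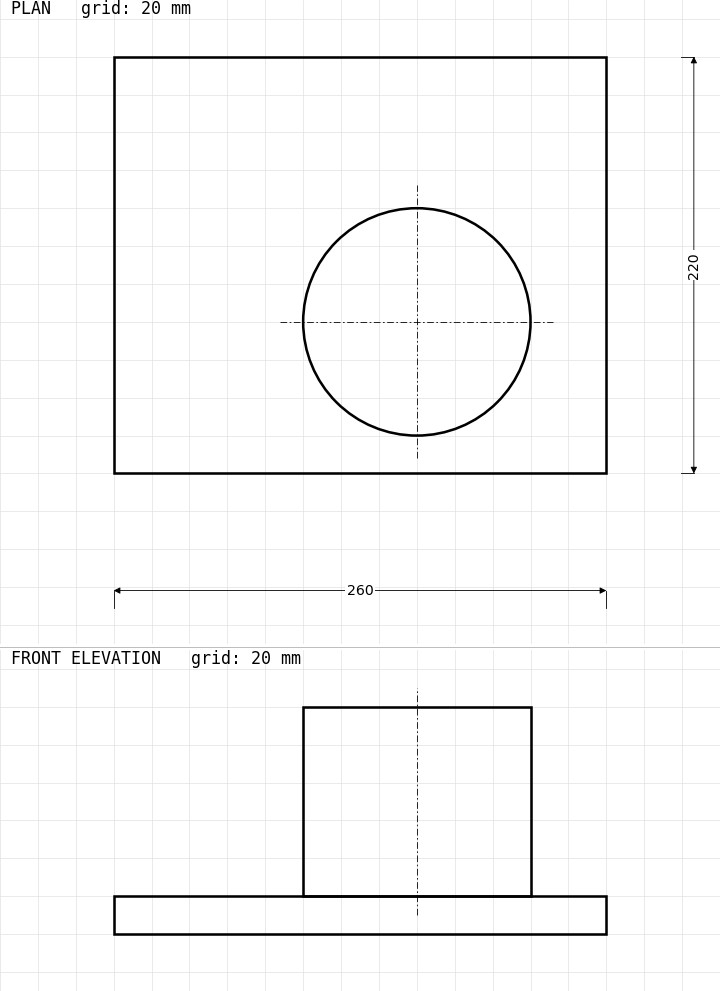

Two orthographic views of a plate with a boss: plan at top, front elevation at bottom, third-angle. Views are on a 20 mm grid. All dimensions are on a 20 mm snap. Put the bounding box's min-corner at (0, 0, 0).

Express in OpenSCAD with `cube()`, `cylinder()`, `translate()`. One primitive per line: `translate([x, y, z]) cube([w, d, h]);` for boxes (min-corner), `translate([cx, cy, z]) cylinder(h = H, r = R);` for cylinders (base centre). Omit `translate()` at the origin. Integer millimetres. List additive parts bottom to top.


cube([260, 220, 20]);
translate([160, 80, 20]) cylinder(h = 100, r = 60);


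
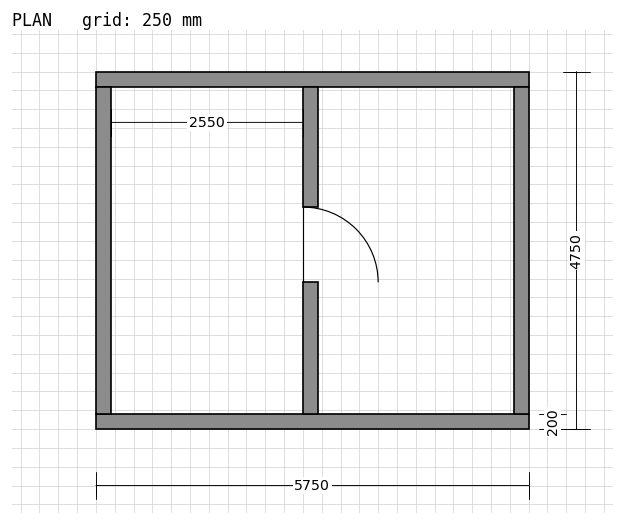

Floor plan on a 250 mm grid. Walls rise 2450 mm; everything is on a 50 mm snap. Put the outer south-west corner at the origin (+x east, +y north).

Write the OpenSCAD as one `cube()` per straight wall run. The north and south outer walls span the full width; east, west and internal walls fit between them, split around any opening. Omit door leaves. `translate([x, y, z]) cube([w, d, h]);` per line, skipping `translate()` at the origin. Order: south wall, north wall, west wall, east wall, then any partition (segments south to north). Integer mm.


cube([5750, 200, 2450]);
translate([0, 4550, 0]) cube([5750, 200, 2450]);
translate([0, 200, 0]) cube([200, 4350, 2450]);
translate([5550, 200, 0]) cube([200, 4350, 2450]);
translate([2750, 200, 0]) cube([200, 1750, 2450]);
translate([2750, 2950, 0]) cube([200, 1600, 2450]);


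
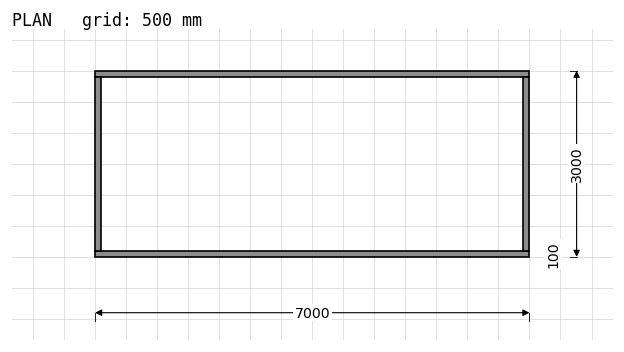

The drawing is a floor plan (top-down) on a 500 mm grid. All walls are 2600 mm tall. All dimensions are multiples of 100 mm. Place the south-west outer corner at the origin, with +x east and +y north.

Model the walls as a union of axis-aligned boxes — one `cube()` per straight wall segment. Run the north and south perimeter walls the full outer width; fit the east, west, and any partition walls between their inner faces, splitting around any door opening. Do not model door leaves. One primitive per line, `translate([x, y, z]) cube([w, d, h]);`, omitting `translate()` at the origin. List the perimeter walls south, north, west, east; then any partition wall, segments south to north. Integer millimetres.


cube([7000, 100, 2600]);
translate([0, 2900, 0]) cube([7000, 100, 2600]);
translate([0, 100, 0]) cube([100, 2800, 2600]);
translate([6900, 100, 0]) cube([100, 2800, 2600]);
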